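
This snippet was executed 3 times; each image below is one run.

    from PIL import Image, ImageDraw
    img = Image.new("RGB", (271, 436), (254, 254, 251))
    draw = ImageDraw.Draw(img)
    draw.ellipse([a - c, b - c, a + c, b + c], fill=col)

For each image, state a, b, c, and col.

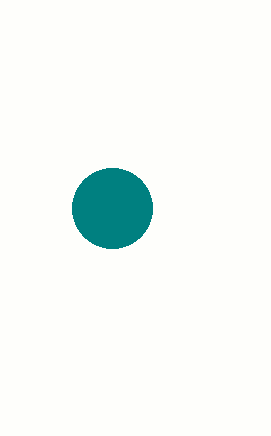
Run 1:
a = 112
b = 208
c = 40
col = 'teal'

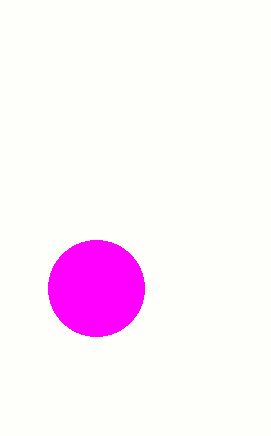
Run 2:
a = 96, b = 288, c = 48, col = 'magenta'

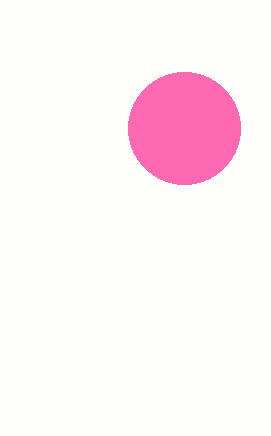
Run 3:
a = 184, b = 128, c = 56, col = 'hotpink'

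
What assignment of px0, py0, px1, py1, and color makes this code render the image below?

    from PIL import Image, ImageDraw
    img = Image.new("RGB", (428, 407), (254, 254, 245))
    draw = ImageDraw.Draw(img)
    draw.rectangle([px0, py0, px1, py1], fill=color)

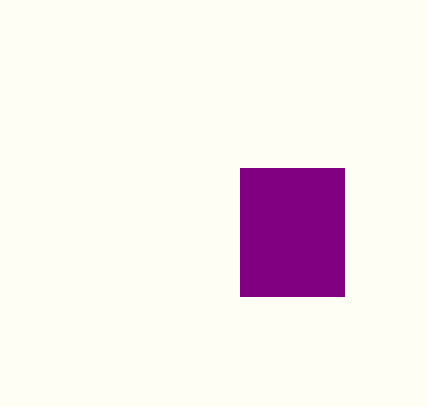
px0 = 240, py0 = 168, px1 = 344, py1 = 296, color = 'purple'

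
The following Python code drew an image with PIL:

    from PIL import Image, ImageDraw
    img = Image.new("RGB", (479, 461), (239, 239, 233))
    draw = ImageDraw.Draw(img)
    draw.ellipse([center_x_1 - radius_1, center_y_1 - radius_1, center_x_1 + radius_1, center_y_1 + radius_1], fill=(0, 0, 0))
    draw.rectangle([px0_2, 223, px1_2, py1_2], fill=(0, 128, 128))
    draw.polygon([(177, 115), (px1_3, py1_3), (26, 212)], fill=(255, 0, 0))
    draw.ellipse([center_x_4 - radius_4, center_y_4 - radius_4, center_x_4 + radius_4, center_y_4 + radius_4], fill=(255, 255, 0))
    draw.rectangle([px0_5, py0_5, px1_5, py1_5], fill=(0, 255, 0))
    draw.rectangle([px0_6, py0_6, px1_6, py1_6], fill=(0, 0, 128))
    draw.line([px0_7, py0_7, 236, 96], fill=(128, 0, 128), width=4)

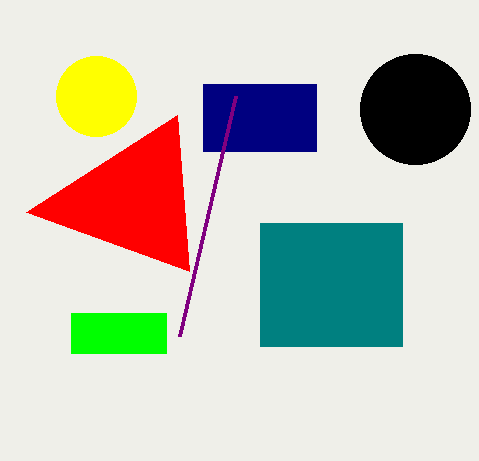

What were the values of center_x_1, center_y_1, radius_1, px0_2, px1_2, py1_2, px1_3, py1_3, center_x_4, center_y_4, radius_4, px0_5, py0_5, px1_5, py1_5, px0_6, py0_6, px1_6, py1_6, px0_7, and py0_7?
center_x_1 = 415
center_y_1 = 109
radius_1 = 55
px0_2 = 260
px1_2 = 402
py1_2 = 346
px1_3 = 189
py1_3 = 271
center_x_4 = 96
center_y_4 = 96
radius_4 = 40
px0_5 = 71
py0_5 = 313
px1_5 = 166
py1_5 = 353
px0_6 = 203
py0_6 = 84
px1_6 = 316
py1_6 = 151
px0_7 = 180
py0_7 = 336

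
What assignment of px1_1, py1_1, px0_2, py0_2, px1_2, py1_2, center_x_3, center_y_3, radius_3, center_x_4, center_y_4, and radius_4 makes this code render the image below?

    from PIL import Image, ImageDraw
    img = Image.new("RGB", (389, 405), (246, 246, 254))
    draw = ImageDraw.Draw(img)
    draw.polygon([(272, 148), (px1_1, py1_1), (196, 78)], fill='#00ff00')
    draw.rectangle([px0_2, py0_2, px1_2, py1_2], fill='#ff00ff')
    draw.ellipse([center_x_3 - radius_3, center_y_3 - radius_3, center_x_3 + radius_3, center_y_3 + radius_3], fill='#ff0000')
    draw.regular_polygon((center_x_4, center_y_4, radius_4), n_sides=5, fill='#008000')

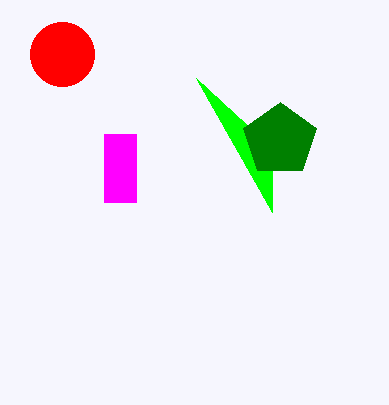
px1_1 = 272, py1_1 = 212, px0_2 = 104, py0_2 = 134, px1_2 = 136, py1_2 = 202, center_x_3 = 62, center_y_3 = 54, radius_3 = 32, center_x_4 = 280, center_y_4 = 140, radius_4 = 38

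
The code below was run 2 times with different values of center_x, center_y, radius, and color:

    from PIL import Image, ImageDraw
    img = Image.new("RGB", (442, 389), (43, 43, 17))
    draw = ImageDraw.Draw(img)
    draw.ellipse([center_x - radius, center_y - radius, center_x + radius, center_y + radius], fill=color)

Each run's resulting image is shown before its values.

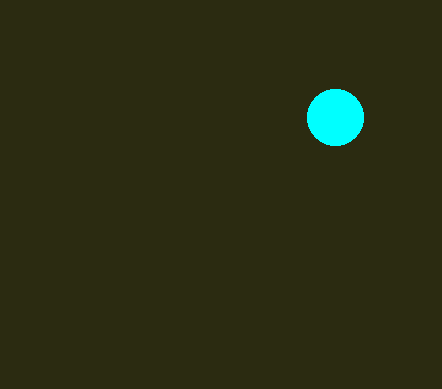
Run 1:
center_x = 335
center_y = 117
radius = 28
color = 'cyan'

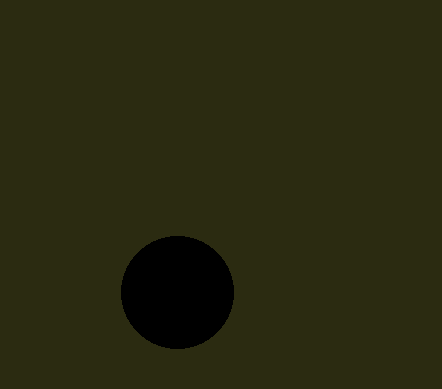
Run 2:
center_x = 177; center_y = 292; radius = 56; color = 'black'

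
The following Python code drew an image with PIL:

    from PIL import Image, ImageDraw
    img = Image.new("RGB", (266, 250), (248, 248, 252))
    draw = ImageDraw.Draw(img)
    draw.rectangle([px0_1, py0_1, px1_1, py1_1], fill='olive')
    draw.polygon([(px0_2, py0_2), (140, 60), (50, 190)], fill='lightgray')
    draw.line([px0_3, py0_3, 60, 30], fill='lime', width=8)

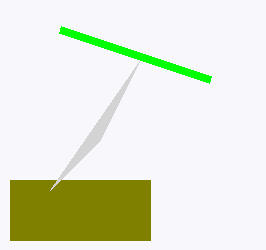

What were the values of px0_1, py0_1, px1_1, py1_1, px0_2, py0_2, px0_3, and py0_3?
px0_1 = 10, py0_1 = 180, px1_1 = 150, py1_1 = 240, px0_2 = 100, py0_2 = 140, px0_3 = 210, py0_3 = 80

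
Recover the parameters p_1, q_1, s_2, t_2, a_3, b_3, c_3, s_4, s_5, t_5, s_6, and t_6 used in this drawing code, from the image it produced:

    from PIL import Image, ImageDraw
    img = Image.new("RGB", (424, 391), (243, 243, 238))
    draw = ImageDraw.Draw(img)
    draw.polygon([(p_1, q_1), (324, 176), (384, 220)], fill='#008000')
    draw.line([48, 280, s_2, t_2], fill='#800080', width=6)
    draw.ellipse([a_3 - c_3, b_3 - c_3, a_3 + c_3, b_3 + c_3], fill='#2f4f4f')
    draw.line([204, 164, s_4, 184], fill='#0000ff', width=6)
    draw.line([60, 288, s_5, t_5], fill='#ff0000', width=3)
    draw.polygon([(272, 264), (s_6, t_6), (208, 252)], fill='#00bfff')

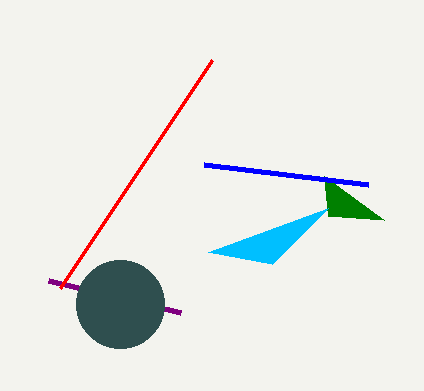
p_1 = 328; q_1 = 216; s_2 = 180; t_2 = 312; a_3 = 120; b_3 = 304; c_3 = 44; s_4 = 368; s_5 = 212; t_5 = 60; s_6 = 328; t_6 = 208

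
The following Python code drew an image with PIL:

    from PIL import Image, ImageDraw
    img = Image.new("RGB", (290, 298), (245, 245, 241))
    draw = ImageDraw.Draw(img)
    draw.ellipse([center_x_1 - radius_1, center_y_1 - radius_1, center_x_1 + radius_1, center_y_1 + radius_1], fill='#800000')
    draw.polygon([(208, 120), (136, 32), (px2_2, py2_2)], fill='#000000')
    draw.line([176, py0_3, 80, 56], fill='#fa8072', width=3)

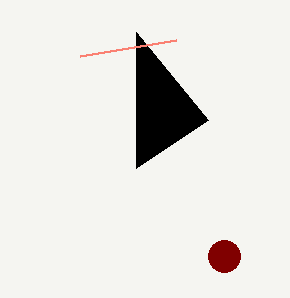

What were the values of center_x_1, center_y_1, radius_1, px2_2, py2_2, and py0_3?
center_x_1 = 224
center_y_1 = 256
radius_1 = 16
px2_2 = 136
py2_2 = 168
py0_3 = 40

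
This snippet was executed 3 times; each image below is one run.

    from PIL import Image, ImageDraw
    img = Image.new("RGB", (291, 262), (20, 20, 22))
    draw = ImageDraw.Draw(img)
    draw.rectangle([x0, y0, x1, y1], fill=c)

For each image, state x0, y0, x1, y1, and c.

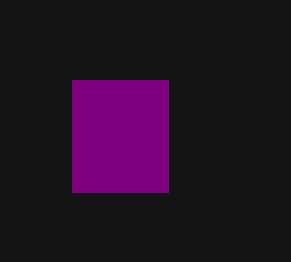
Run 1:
x0 = 72
y0 = 80
x1 = 168
y1 = 192
c = 'purple'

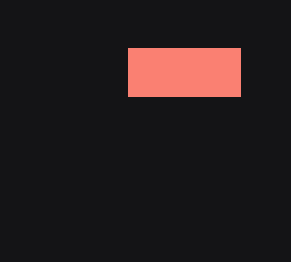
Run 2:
x0 = 128; y0 = 48; x1 = 240; y1 = 96; c = 'salmon'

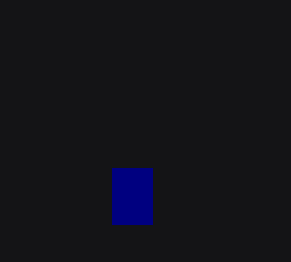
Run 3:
x0 = 112, y0 = 168, x1 = 152, y1 = 224, c = 'navy'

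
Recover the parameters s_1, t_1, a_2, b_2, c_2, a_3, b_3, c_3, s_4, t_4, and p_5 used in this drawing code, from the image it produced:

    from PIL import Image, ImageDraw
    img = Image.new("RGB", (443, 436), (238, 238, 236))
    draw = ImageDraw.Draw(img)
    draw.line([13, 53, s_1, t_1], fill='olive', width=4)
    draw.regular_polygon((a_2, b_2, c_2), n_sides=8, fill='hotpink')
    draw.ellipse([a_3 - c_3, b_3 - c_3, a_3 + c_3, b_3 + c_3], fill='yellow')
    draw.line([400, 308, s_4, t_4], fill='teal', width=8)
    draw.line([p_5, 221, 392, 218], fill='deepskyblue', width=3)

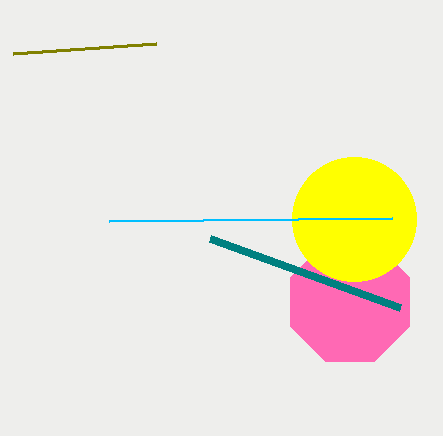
s_1 = 156; t_1 = 43; a_2 = 350; b_2 = 302; c_2 = 64; a_3 = 354; b_3 = 219; c_3 = 62; s_4 = 210; t_4 = 239; p_5 = 109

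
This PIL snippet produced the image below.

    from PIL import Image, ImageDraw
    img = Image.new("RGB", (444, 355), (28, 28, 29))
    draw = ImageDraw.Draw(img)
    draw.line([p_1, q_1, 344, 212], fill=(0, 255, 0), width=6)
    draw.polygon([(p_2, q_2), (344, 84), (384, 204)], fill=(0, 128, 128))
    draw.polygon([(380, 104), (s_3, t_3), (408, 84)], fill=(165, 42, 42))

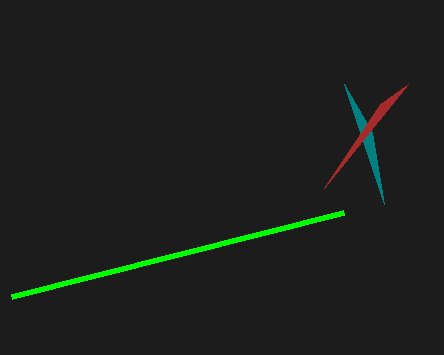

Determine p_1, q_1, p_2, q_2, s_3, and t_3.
p_1 = 12, q_1 = 296, p_2 = 372, q_2 = 132, s_3 = 324, t_3 = 188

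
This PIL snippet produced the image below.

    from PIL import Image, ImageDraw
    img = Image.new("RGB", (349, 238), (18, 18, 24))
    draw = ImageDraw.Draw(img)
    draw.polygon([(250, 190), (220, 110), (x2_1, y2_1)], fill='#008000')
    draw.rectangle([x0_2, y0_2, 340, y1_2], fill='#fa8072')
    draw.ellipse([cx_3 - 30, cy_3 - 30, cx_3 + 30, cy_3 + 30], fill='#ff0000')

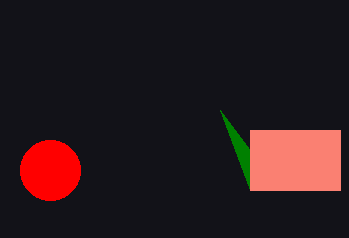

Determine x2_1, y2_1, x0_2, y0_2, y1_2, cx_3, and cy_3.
x2_1 = 250, y2_1 = 150, x0_2 = 250, y0_2 = 130, y1_2 = 190, cx_3 = 50, cy_3 = 170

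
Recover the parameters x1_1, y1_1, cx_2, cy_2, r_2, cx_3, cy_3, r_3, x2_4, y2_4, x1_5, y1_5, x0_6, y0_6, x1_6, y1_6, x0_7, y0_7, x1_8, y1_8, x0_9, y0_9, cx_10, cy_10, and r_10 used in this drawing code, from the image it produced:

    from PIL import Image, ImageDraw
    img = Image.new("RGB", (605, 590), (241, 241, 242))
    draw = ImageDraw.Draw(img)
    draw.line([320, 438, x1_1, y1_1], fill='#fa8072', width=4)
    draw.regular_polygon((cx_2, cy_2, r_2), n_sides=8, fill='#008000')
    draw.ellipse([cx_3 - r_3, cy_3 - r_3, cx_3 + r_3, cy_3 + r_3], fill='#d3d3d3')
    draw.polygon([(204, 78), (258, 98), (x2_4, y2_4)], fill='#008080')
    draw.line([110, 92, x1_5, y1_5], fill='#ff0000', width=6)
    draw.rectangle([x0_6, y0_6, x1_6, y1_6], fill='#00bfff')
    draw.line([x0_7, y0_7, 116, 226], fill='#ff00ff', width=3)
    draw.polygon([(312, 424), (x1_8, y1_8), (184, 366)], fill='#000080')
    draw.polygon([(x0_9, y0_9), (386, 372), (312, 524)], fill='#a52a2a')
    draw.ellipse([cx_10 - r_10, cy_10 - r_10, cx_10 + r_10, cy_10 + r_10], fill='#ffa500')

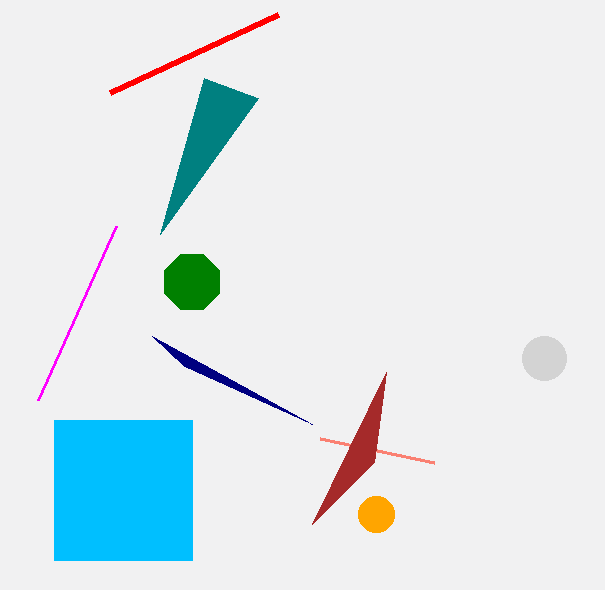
x1_1 = 434, y1_1 = 462, cx_2 = 192, cy_2 = 282, r_2 = 30, cx_3 = 544, cy_3 = 358, r_3 = 22, x2_4 = 160, y2_4 = 234, x1_5 = 278, y1_5 = 14, x0_6 = 54, y0_6 = 420, x1_6 = 192, y1_6 = 560, x0_7 = 38, y0_7 = 400, x1_8 = 152, y1_8 = 336, x0_9 = 374, y0_9 = 462, cx_10 = 376, cy_10 = 514, r_10 = 18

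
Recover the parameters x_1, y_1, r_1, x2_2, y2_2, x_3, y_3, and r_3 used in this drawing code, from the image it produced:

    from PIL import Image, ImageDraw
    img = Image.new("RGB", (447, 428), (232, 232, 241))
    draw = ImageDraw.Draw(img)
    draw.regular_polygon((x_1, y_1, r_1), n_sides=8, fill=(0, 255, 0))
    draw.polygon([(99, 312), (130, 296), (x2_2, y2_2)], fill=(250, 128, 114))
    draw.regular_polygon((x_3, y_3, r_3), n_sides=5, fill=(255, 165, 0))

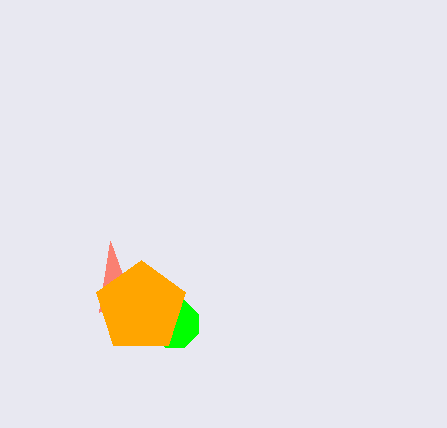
x_1 = 175; y_1 = 324; r_1 = 25; x2_2 = 110; y2_2 = 241; x_3 = 141; y_3 = 307; r_3 = 47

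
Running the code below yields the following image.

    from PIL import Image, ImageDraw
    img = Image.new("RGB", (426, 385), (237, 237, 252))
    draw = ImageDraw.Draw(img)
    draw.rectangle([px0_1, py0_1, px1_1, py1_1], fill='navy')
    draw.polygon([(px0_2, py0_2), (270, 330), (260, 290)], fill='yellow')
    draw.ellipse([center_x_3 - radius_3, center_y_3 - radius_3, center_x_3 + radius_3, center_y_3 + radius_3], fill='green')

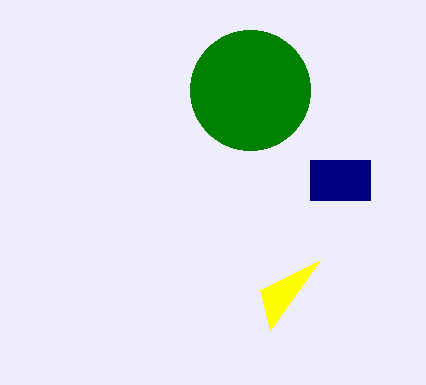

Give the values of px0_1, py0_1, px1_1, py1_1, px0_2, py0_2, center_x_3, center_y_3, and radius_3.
px0_1 = 310, py0_1 = 160, px1_1 = 370, py1_1 = 200, px0_2 = 320, py0_2 = 260, center_x_3 = 250, center_y_3 = 90, radius_3 = 60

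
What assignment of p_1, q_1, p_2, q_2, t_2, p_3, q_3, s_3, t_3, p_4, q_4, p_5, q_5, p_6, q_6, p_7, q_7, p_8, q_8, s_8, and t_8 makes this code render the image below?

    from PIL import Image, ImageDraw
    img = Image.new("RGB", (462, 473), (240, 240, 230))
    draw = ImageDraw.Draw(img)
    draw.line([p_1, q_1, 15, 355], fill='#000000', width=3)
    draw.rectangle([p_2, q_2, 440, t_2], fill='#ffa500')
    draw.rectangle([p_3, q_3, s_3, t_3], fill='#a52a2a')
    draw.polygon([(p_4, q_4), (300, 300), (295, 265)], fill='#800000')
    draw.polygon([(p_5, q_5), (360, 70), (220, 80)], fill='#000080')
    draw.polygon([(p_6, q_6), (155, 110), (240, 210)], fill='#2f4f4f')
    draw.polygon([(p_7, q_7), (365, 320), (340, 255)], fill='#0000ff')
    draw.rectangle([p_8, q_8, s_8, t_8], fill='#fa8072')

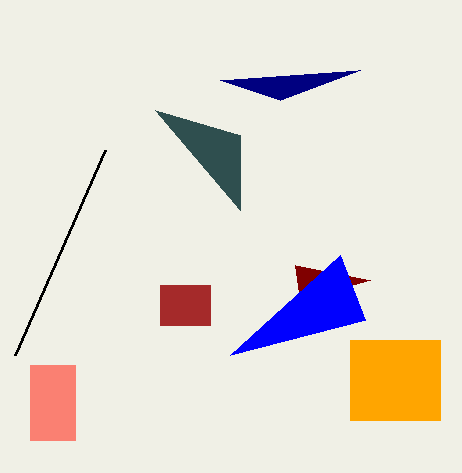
p_1 = 105
q_1 = 150
p_2 = 350
q_2 = 340
t_2 = 420
p_3 = 160
q_3 = 285
s_3 = 210
t_3 = 325
p_4 = 370
q_4 = 280
p_5 = 280
q_5 = 100
p_6 = 240
q_6 = 135
p_7 = 230
q_7 = 355
p_8 = 30
q_8 = 365
s_8 = 75
t_8 = 440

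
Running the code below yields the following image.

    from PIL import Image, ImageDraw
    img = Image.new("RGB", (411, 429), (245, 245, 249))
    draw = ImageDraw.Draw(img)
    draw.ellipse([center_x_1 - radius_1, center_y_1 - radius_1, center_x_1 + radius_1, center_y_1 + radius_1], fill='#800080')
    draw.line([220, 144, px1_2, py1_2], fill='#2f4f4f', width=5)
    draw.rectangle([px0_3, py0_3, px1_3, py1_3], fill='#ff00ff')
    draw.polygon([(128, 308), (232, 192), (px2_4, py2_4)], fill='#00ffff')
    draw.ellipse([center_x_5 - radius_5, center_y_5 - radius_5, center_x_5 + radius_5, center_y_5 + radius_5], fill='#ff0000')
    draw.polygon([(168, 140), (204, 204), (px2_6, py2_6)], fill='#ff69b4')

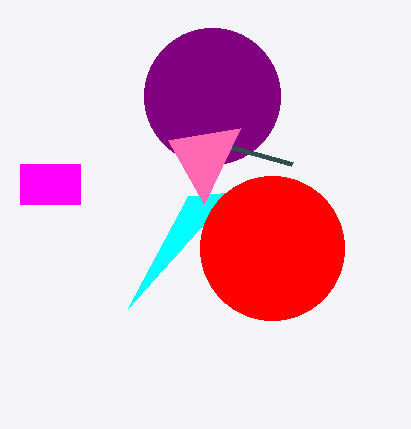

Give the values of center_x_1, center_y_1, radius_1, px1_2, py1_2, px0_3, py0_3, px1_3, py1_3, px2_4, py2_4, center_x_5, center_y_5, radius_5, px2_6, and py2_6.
center_x_1 = 212, center_y_1 = 96, radius_1 = 68, px1_2 = 292, py1_2 = 164, px0_3 = 20, py0_3 = 164, px1_3 = 80, py1_3 = 204, px2_4 = 188, py2_4 = 196, center_x_5 = 272, center_y_5 = 248, radius_5 = 72, px2_6 = 240, py2_6 = 128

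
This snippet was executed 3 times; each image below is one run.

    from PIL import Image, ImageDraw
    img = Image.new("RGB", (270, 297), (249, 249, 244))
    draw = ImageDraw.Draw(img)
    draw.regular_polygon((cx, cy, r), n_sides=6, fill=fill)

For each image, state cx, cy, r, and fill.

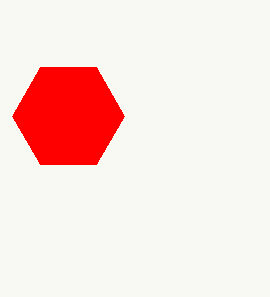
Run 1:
cx = 68
cy = 116
r = 56
fill = 'red'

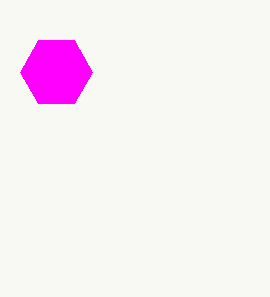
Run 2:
cx = 56
cy = 72
r = 36
fill = 'magenta'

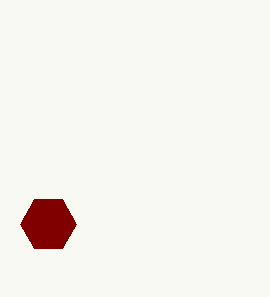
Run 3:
cx = 48
cy = 224
r = 28
fill = 'maroon'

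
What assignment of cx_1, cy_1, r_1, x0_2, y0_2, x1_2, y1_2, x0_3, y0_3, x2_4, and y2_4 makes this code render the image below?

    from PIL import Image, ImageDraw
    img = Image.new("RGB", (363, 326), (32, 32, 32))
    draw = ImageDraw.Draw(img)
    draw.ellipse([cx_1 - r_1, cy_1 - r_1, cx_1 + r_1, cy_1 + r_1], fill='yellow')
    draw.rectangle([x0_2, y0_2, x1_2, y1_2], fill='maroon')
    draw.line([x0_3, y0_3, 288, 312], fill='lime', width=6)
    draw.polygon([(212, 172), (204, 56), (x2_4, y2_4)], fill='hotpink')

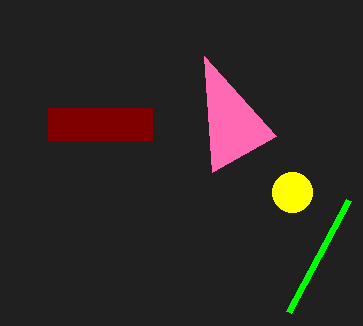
cx_1 = 292
cy_1 = 192
r_1 = 20
x0_2 = 48
y0_2 = 108
x1_2 = 152
y1_2 = 140
x0_3 = 348
y0_3 = 200
x2_4 = 276
y2_4 = 136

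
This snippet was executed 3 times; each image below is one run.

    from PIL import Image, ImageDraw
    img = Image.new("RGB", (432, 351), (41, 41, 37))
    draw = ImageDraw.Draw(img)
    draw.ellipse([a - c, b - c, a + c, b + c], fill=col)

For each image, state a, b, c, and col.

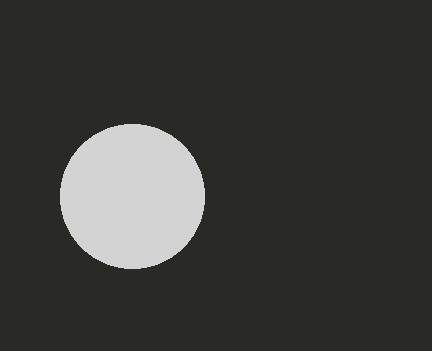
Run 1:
a = 132; b = 196; c = 72; col = 'lightgray'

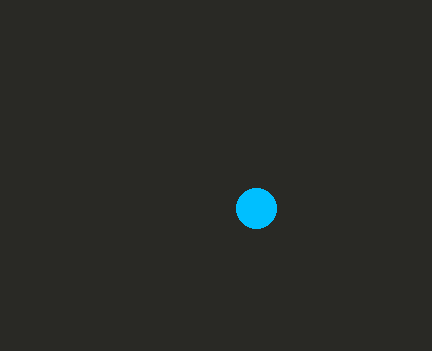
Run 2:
a = 256, b = 208, c = 20, col = 'deepskyblue'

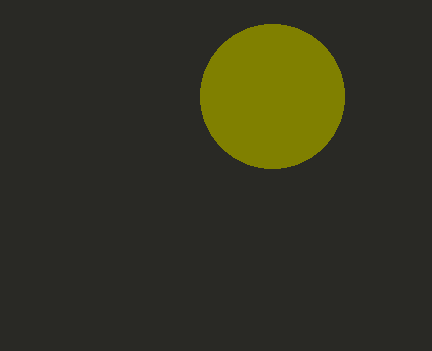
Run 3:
a = 272, b = 96, c = 72, col = 'olive'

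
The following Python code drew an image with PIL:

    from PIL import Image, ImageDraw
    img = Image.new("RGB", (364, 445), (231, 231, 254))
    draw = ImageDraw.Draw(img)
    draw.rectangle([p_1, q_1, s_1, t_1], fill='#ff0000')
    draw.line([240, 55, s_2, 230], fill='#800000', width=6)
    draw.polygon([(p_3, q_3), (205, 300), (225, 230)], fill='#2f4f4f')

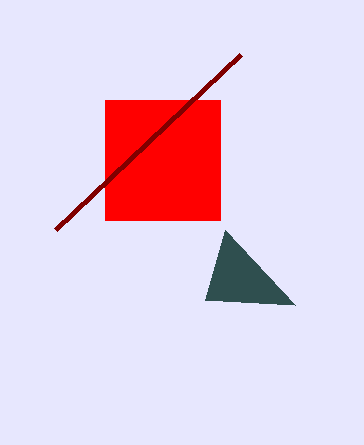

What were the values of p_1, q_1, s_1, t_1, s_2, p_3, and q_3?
p_1 = 105; q_1 = 100; s_1 = 220; t_1 = 220; s_2 = 55; p_3 = 295; q_3 = 305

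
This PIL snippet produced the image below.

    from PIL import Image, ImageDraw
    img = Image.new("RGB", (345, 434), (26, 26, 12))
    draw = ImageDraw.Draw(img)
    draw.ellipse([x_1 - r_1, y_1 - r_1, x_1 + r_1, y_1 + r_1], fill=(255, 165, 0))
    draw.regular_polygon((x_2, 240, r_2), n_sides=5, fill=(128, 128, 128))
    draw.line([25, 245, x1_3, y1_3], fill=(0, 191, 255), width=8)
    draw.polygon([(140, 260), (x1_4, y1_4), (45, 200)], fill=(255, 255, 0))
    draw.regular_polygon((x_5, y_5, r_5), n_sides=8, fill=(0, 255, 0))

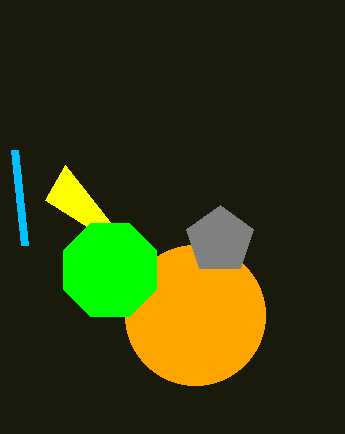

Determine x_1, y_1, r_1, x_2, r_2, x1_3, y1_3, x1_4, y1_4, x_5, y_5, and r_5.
x_1 = 195, y_1 = 315, r_1 = 70, x_2 = 220, r_2 = 35, x1_3 = 15, y1_3 = 150, x1_4 = 65, y1_4 = 165, x_5 = 110, y_5 = 270, r_5 = 50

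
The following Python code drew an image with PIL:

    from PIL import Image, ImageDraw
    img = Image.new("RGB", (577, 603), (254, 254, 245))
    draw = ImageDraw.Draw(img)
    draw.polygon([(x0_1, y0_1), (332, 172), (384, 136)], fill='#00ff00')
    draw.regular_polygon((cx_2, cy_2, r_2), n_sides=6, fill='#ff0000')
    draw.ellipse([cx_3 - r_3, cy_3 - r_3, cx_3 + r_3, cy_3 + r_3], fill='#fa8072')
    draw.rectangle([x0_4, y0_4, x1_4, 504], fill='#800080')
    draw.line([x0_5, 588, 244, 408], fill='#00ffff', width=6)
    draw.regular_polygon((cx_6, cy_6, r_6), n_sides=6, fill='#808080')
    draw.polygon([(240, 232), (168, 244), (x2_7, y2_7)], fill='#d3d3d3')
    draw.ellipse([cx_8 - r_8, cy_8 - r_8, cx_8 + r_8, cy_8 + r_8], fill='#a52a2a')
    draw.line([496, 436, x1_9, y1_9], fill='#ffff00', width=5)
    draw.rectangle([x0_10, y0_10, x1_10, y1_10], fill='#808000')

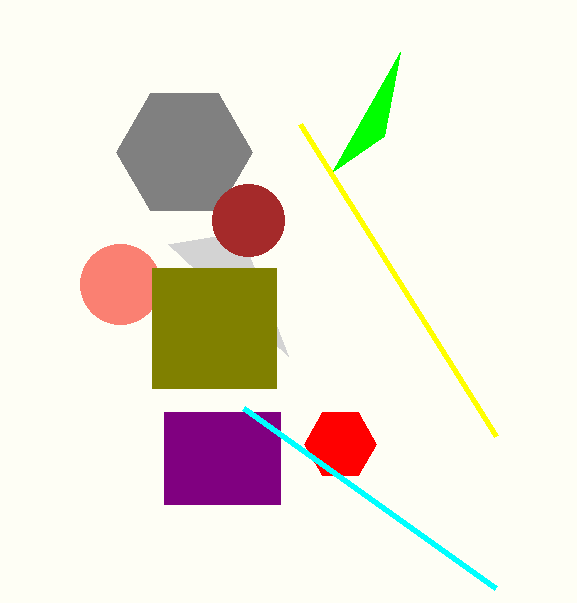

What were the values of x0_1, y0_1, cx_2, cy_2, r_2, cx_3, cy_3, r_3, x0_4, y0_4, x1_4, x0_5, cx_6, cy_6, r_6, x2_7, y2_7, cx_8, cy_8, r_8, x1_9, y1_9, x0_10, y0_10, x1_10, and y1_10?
x0_1 = 400; y0_1 = 52; cx_2 = 340; cy_2 = 444; r_2 = 36; cx_3 = 120; cy_3 = 284; r_3 = 40; x0_4 = 164; y0_4 = 412; x1_4 = 280; x0_5 = 496; cx_6 = 184; cy_6 = 152; r_6 = 68; x2_7 = 288; y2_7 = 356; cx_8 = 248; cy_8 = 220; r_8 = 36; x1_9 = 300; y1_9 = 124; x0_10 = 152; y0_10 = 268; x1_10 = 276; y1_10 = 388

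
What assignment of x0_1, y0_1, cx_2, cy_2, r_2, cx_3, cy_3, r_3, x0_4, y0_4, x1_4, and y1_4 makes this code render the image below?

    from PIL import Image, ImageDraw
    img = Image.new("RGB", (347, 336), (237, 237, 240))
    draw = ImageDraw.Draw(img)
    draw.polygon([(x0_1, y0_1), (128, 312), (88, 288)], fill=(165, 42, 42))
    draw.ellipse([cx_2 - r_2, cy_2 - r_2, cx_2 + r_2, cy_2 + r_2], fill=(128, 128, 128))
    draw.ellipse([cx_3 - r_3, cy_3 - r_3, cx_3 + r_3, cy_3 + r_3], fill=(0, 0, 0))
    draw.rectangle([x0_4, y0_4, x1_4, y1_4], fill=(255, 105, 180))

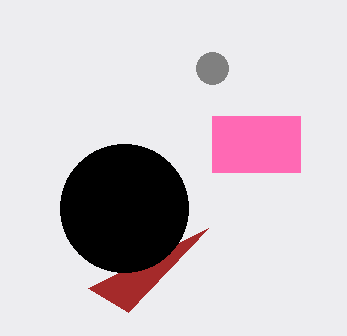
x0_1 = 208, y0_1 = 228, cx_2 = 212, cy_2 = 68, r_2 = 16, cx_3 = 124, cy_3 = 208, r_3 = 64, x0_4 = 212, y0_4 = 116, x1_4 = 300, y1_4 = 172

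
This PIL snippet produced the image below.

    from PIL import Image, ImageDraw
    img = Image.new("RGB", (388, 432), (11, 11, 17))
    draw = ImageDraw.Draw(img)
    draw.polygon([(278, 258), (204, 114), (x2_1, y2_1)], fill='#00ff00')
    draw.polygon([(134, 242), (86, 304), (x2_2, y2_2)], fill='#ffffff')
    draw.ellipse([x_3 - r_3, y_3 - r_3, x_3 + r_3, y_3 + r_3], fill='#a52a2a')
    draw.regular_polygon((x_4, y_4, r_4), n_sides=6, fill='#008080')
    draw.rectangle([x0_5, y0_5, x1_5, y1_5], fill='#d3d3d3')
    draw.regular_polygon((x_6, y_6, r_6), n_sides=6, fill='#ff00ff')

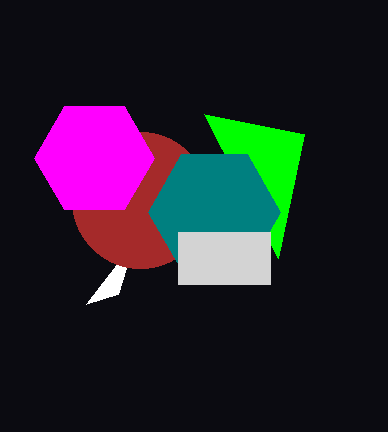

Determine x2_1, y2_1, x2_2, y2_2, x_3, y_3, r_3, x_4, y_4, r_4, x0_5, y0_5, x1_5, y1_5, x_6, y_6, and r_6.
x2_1 = 304
y2_1 = 134
x2_2 = 118
y2_2 = 294
x_3 = 140
y_3 = 200
r_3 = 68
x_4 = 214
y_4 = 212
r_4 = 66
x0_5 = 178
y0_5 = 232
x1_5 = 270
y1_5 = 284
x_6 = 94
y_6 = 158
r_6 = 60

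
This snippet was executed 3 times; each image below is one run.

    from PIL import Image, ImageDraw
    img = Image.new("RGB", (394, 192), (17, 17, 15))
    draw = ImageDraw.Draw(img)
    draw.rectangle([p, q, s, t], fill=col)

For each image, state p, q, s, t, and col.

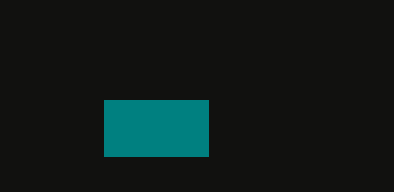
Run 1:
p = 104, q = 100, s = 208, t = 156, col = 'teal'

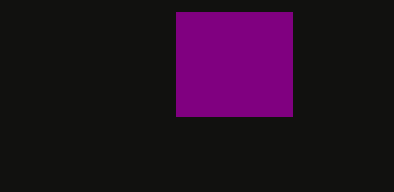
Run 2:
p = 176, q = 12, s = 292, t = 116, col = 'purple'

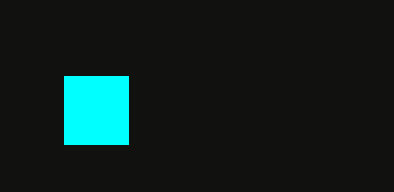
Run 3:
p = 64, q = 76, s = 128, t = 144, col = 'cyan'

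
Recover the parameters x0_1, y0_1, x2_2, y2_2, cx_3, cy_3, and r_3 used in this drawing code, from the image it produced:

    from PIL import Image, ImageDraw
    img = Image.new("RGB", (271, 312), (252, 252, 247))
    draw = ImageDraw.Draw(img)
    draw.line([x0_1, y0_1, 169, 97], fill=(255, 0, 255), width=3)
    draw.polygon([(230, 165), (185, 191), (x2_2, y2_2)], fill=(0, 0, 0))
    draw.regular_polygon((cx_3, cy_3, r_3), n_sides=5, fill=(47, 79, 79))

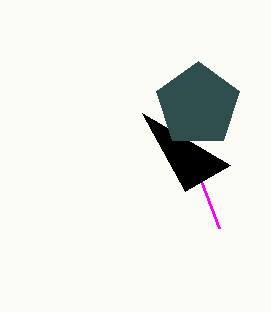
x0_1 = 219, y0_1 = 228, x2_2 = 142, y2_2 = 113, cx_3 = 198, cy_3 = 105, r_3 = 44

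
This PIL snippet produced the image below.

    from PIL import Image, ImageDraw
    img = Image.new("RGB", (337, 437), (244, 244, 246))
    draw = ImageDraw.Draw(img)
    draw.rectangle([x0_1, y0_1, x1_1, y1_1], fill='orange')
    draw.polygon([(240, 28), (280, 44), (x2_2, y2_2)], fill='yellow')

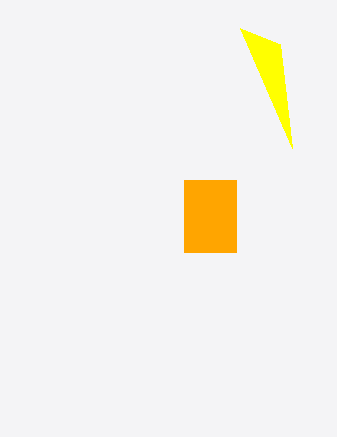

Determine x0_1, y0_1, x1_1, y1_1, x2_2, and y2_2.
x0_1 = 184; y0_1 = 180; x1_1 = 236; y1_1 = 252; x2_2 = 292; y2_2 = 148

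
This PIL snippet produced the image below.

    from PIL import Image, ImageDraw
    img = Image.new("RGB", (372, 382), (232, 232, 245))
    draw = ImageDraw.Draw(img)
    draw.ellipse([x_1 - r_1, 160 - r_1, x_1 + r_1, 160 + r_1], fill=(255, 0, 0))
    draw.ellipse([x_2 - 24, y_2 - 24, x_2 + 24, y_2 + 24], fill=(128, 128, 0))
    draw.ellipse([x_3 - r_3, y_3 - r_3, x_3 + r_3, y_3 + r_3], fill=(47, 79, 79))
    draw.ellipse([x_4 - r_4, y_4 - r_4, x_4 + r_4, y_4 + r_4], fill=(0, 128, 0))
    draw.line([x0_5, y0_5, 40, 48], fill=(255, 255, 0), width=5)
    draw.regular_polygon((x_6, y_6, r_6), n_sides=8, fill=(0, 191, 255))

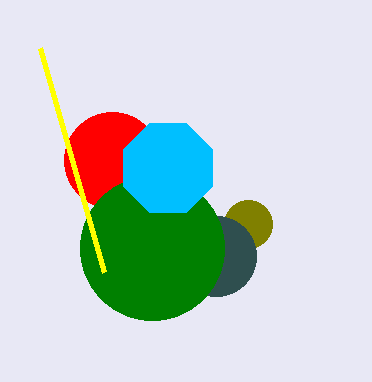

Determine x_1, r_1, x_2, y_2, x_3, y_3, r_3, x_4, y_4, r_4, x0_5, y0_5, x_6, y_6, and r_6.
x_1 = 112; r_1 = 48; x_2 = 248; y_2 = 224; x_3 = 216; y_3 = 256; r_3 = 40; x_4 = 152; y_4 = 248; r_4 = 72; x0_5 = 104; y0_5 = 272; x_6 = 168; y_6 = 168; r_6 = 48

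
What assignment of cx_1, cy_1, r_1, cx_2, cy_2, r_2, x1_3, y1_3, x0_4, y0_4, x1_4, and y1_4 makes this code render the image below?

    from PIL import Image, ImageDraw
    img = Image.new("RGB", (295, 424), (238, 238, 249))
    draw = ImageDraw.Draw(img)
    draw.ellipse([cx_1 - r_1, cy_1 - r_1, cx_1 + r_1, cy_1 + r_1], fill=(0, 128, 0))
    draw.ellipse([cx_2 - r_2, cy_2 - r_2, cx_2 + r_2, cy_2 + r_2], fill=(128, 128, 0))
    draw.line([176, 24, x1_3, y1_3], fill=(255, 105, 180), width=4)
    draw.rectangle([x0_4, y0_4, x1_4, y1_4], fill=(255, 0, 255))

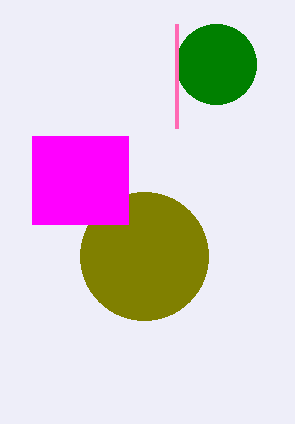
cx_1 = 216; cy_1 = 64; r_1 = 40; cx_2 = 144; cy_2 = 256; r_2 = 64; x1_3 = 176; y1_3 = 128; x0_4 = 32; y0_4 = 136; x1_4 = 128; y1_4 = 224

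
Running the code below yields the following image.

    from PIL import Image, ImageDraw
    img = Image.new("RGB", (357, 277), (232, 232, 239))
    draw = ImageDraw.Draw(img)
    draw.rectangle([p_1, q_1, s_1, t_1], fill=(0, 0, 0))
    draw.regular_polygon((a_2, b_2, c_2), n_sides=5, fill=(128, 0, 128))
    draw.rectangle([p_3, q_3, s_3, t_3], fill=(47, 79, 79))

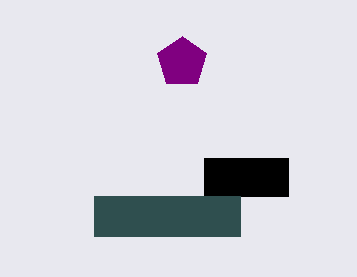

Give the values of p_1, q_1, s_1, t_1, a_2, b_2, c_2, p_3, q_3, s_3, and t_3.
p_1 = 204; q_1 = 158; s_1 = 288; t_1 = 196; a_2 = 182; b_2 = 62; c_2 = 26; p_3 = 94; q_3 = 196; s_3 = 240; t_3 = 236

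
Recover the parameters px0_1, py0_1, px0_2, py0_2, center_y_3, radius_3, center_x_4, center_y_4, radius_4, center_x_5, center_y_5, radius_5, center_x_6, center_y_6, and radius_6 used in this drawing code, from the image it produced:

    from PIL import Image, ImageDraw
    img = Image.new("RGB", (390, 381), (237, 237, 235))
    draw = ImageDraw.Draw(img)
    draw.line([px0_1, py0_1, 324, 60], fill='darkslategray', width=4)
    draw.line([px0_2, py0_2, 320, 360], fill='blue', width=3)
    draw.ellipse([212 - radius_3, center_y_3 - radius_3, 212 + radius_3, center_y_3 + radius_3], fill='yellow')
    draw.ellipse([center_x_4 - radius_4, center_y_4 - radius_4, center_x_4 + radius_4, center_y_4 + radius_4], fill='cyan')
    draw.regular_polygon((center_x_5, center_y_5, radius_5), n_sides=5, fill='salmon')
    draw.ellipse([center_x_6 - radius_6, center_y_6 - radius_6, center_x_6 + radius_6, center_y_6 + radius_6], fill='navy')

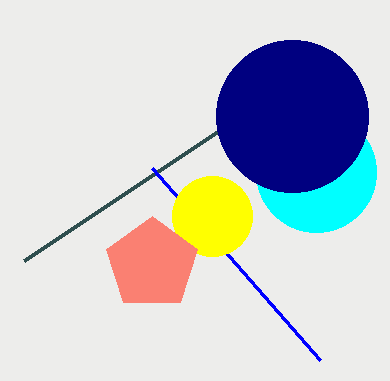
px0_1 = 24, py0_1 = 260, px0_2 = 152, py0_2 = 168, center_y_3 = 216, radius_3 = 40, center_x_4 = 316, center_y_4 = 172, radius_4 = 60, center_x_5 = 152, center_y_5 = 264, radius_5 = 48, center_x_6 = 292, center_y_6 = 116, radius_6 = 76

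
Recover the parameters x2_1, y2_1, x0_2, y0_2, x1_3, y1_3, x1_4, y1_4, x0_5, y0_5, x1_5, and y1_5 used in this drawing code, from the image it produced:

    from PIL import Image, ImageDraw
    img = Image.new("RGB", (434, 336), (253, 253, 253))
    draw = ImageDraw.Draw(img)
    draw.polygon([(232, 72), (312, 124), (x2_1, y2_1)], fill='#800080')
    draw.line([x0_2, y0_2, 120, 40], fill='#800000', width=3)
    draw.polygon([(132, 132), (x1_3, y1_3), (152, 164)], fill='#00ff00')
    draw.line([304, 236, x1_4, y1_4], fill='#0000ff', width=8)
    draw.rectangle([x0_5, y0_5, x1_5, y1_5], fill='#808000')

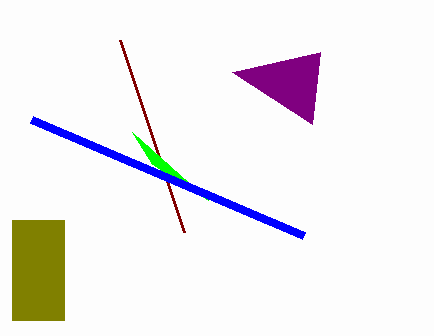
x2_1 = 320, y2_1 = 52, x0_2 = 184, y0_2 = 232, x1_3 = 208, y1_3 = 200, x1_4 = 32, y1_4 = 120, x0_5 = 12, y0_5 = 220, x1_5 = 64, y1_5 = 320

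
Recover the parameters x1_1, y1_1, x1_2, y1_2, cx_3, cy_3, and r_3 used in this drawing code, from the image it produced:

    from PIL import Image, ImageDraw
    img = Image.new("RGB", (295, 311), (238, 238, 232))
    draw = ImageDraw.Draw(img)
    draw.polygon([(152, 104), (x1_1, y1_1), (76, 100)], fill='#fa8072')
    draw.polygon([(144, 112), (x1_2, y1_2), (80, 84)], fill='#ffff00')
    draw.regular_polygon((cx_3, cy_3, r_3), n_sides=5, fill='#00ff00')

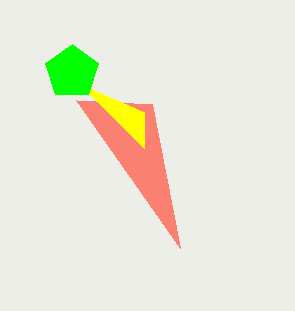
x1_1 = 180, y1_1 = 248, x1_2 = 144, y1_2 = 148, cx_3 = 72, cy_3 = 72, r_3 = 28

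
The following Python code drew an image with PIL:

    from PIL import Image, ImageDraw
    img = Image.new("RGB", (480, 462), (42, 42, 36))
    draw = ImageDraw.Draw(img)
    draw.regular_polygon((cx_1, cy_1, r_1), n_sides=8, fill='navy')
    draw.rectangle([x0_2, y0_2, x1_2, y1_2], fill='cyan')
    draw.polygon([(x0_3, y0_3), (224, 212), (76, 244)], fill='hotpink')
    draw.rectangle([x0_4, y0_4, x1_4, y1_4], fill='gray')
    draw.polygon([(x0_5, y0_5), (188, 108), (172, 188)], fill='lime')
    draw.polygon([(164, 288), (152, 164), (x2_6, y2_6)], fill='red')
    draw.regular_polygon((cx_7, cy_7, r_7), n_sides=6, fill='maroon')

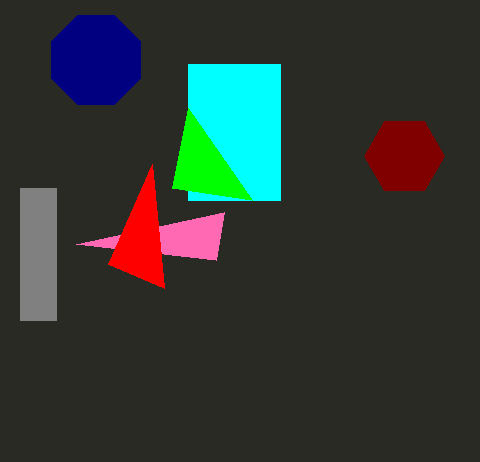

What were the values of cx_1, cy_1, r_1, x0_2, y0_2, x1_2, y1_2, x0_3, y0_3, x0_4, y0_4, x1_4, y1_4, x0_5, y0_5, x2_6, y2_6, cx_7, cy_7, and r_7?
cx_1 = 96
cy_1 = 60
r_1 = 48
x0_2 = 188
y0_2 = 64
x1_2 = 280
y1_2 = 200
x0_3 = 216
y0_3 = 260
x0_4 = 20
y0_4 = 188
x1_4 = 56
y1_4 = 320
x0_5 = 252
y0_5 = 200
x2_6 = 108
y2_6 = 264
cx_7 = 404
cy_7 = 156
r_7 = 40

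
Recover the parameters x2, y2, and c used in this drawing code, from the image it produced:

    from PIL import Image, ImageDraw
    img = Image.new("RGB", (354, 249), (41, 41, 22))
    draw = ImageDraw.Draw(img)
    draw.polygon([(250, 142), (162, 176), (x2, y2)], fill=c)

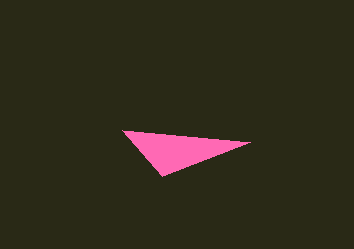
x2 = 122; y2 = 130; c = 'hotpink'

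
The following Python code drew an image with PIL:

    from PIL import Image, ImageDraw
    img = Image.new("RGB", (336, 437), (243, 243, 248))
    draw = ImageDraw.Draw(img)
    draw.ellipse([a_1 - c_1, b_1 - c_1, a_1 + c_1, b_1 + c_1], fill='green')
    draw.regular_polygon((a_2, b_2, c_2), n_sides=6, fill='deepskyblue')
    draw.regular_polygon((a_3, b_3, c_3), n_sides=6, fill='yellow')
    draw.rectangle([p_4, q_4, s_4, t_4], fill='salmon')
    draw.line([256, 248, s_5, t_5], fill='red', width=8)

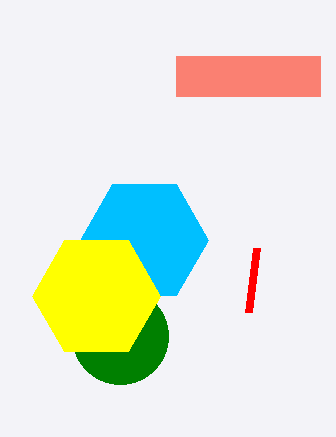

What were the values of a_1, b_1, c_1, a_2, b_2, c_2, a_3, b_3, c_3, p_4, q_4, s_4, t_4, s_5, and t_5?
a_1 = 120; b_1 = 336; c_1 = 48; a_2 = 144; b_2 = 240; c_2 = 64; a_3 = 96; b_3 = 296; c_3 = 64; p_4 = 176; q_4 = 56; s_4 = 320; t_4 = 96; s_5 = 248; t_5 = 312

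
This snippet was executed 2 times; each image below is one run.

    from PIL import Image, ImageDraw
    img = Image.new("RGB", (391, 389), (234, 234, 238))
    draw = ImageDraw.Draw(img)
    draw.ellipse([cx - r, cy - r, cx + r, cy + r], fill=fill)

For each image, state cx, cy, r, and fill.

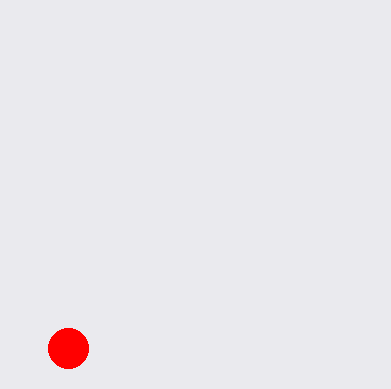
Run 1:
cx = 68; cy = 348; r = 20; fill = 'red'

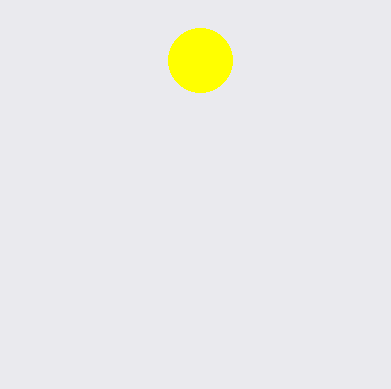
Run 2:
cx = 200
cy = 60
r = 32
fill = 'yellow'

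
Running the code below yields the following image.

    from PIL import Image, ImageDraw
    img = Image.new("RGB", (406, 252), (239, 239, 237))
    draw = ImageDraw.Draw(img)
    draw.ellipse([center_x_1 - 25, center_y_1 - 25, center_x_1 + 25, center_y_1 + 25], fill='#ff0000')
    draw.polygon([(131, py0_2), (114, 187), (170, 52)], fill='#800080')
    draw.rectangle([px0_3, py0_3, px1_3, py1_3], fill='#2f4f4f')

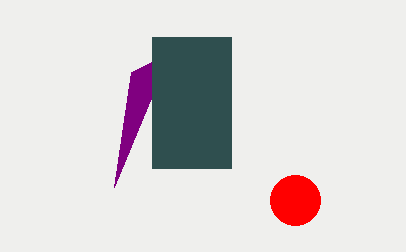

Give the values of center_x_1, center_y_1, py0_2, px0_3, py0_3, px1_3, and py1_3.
center_x_1 = 295, center_y_1 = 200, py0_2 = 72, px0_3 = 152, py0_3 = 37, px1_3 = 231, py1_3 = 168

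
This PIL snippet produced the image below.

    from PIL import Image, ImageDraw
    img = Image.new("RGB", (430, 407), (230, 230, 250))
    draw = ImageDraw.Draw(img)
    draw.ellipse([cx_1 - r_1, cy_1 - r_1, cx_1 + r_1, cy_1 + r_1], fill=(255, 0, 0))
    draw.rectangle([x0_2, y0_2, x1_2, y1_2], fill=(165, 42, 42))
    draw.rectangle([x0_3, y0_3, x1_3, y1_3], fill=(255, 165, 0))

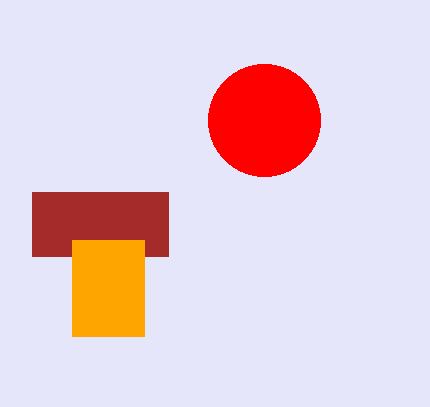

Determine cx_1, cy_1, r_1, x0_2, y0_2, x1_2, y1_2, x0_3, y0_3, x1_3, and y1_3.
cx_1 = 264
cy_1 = 120
r_1 = 56
x0_2 = 32
y0_2 = 192
x1_2 = 168
y1_2 = 256
x0_3 = 72
y0_3 = 240
x1_3 = 144
y1_3 = 336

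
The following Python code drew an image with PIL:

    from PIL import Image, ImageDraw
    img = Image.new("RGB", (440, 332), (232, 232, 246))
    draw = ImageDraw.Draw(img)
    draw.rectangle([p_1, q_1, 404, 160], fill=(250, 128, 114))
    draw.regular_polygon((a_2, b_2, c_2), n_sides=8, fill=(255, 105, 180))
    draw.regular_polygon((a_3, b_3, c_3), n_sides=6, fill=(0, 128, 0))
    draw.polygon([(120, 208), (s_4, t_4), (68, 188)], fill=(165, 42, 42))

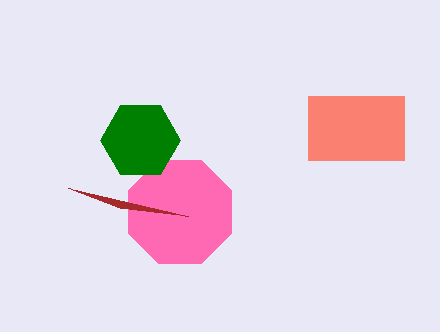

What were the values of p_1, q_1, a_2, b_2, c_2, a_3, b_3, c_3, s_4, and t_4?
p_1 = 308, q_1 = 96, a_2 = 180, b_2 = 212, c_2 = 56, a_3 = 140, b_3 = 140, c_3 = 40, s_4 = 188, t_4 = 216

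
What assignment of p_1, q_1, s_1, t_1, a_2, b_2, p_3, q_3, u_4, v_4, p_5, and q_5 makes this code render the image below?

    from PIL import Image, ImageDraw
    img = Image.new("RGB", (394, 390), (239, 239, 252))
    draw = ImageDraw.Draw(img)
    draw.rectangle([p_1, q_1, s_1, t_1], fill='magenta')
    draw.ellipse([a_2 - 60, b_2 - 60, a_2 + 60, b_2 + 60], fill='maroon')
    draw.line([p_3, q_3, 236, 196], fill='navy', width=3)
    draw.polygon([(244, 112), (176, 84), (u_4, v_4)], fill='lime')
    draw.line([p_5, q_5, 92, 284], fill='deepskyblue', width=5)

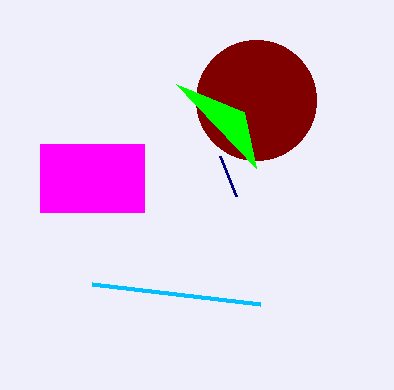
p_1 = 40, q_1 = 144, s_1 = 144, t_1 = 212, a_2 = 256, b_2 = 100, p_3 = 220, q_3 = 156, u_4 = 256, v_4 = 168, p_5 = 260, q_5 = 304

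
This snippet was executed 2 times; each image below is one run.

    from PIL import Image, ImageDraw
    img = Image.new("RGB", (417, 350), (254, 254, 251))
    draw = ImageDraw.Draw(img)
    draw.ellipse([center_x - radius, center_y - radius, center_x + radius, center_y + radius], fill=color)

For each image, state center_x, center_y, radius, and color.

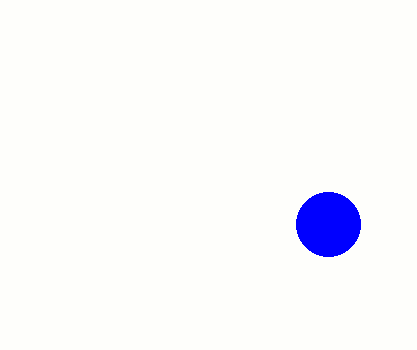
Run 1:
center_x = 328
center_y = 224
radius = 32
color = 'blue'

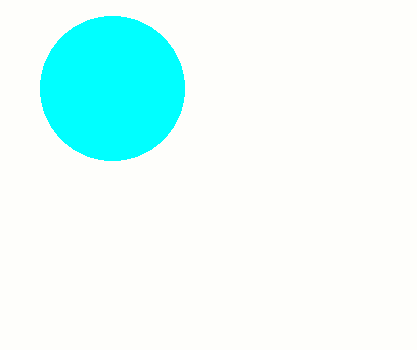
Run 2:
center_x = 112; center_y = 88; radius = 72; color = 'cyan'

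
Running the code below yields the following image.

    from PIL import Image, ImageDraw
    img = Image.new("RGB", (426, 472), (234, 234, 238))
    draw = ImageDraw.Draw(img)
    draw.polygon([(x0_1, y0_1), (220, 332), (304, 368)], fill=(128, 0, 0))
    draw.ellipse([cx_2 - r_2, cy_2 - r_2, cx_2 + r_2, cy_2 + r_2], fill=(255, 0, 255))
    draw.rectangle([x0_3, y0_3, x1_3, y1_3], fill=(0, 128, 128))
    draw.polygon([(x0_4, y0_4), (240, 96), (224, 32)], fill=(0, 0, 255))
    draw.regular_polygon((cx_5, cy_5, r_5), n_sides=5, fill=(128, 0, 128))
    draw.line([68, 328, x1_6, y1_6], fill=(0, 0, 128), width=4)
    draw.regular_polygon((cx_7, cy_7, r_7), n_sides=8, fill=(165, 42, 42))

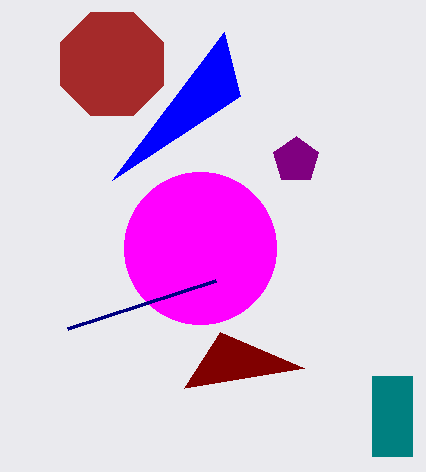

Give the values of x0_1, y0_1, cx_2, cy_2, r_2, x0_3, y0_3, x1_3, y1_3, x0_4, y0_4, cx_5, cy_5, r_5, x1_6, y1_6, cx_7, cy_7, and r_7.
x0_1 = 184
y0_1 = 388
cx_2 = 200
cy_2 = 248
r_2 = 76
x0_3 = 372
y0_3 = 376
x1_3 = 412
y1_3 = 456
x0_4 = 112
y0_4 = 180
cx_5 = 296
cy_5 = 160
r_5 = 24
x1_6 = 216
y1_6 = 280
cx_7 = 112
cy_7 = 64
r_7 = 56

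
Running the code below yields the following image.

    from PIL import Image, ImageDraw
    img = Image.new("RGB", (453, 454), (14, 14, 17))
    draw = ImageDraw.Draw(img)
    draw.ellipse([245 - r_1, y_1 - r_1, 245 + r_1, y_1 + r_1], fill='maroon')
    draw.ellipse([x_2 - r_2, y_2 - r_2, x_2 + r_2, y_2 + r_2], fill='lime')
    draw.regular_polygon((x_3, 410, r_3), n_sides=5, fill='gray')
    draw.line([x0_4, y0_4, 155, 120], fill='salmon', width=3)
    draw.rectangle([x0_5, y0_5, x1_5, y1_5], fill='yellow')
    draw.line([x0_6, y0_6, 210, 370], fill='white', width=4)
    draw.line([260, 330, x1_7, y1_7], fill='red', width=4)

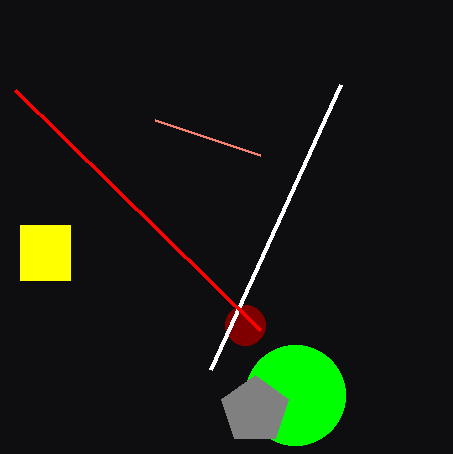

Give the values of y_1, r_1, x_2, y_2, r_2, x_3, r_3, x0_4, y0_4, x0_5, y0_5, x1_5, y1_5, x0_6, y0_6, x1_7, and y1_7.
y_1 = 325; r_1 = 20; x_2 = 295; y_2 = 395; r_2 = 50; x_3 = 255; r_3 = 35; x0_4 = 260; y0_4 = 155; x0_5 = 20; y0_5 = 225; x1_5 = 70; y1_5 = 280; x0_6 = 340; y0_6 = 85; x1_7 = 15; y1_7 = 90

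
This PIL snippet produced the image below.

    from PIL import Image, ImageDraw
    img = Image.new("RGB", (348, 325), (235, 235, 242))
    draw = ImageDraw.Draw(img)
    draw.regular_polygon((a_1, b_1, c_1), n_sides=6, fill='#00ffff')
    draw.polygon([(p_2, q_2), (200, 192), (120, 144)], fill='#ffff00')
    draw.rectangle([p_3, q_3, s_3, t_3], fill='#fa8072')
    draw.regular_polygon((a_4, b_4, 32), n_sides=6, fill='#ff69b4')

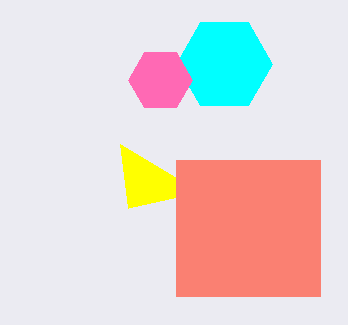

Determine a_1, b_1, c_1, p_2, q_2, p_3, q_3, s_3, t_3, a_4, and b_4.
a_1 = 224
b_1 = 64
c_1 = 48
p_2 = 128
q_2 = 208
p_3 = 176
q_3 = 160
s_3 = 320
t_3 = 296
a_4 = 160
b_4 = 80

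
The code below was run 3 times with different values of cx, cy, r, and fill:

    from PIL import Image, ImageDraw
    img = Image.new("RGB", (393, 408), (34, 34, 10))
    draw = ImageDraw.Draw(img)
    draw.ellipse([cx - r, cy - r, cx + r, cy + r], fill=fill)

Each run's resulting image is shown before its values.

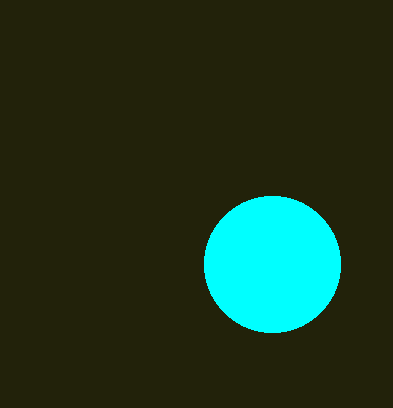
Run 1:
cx = 272; cy = 264; r = 68; fill = 'cyan'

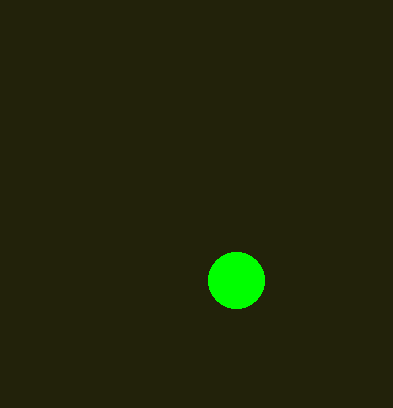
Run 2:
cx = 236, cy = 280, r = 28, fill = 'lime'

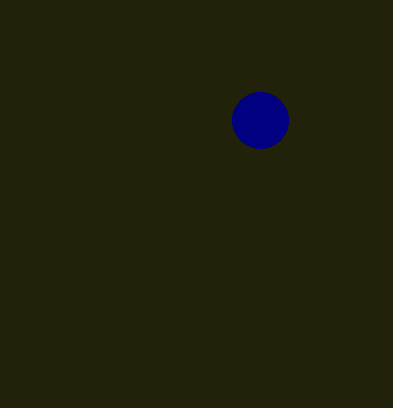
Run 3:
cx = 260
cy = 120
r = 28
fill = 'navy'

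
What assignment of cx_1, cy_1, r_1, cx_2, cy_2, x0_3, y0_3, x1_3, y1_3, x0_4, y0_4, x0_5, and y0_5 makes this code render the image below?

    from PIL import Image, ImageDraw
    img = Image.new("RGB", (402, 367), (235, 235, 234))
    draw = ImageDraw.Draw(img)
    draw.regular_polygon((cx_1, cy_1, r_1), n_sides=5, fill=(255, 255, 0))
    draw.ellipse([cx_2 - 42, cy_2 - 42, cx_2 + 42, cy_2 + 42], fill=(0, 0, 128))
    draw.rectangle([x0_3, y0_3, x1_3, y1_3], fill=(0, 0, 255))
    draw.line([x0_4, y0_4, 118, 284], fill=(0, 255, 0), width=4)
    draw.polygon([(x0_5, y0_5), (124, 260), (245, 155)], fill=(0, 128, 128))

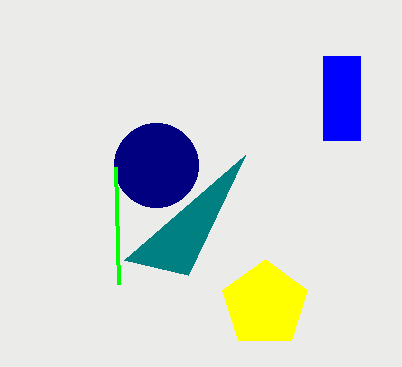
cx_1 = 265; cy_1 = 304; r_1 = 45; cx_2 = 156; cy_2 = 165; x0_3 = 323; y0_3 = 56; x1_3 = 360; y1_3 = 140; x0_4 = 115; y0_4 = 167; x0_5 = 188; y0_5 = 275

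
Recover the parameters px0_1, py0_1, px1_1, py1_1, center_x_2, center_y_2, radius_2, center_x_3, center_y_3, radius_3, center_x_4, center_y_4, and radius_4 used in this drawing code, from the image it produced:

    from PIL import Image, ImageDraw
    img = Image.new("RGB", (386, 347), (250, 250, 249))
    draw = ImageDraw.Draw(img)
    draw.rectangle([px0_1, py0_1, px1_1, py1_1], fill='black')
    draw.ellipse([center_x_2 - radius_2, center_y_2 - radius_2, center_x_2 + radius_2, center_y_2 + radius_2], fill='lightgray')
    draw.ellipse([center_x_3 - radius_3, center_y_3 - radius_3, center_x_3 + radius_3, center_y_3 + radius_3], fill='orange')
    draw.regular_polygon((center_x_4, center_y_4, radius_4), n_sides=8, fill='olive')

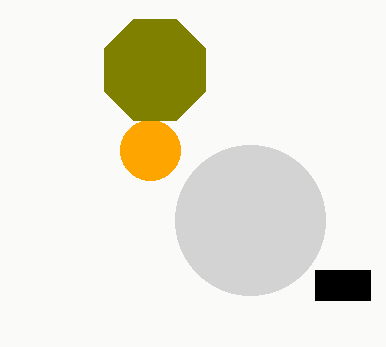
px0_1 = 315; py0_1 = 270; px1_1 = 370; py1_1 = 300; center_x_2 = 250; center_y_2 = 220; radius_2 = 75; center_x_3 = 150; center_y_3 = 150; radius_3 = 30; center_x_4 = 155; center_y_4 = 70; radius_4 = 55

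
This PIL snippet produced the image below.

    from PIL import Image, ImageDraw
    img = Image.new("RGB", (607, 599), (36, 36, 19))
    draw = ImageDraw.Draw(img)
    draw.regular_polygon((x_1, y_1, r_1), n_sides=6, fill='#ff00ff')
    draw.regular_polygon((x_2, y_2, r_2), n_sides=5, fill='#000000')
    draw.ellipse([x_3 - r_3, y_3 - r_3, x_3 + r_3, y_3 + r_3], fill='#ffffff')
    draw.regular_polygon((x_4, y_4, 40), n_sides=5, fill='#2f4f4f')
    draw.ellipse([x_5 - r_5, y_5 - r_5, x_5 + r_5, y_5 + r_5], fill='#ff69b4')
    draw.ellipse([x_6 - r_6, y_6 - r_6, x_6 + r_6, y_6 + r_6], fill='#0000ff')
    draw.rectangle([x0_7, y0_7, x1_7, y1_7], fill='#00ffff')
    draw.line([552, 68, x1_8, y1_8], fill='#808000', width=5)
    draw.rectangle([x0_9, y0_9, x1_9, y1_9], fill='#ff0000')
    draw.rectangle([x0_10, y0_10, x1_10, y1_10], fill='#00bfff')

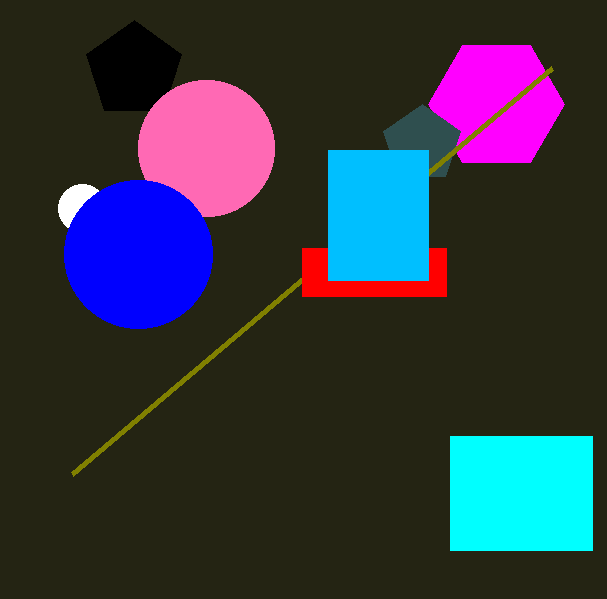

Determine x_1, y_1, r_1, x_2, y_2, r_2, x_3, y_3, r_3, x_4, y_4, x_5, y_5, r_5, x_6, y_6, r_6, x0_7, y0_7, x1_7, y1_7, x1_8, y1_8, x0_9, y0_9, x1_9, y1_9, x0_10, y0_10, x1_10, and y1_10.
x_1 = 496
y_1 = 104
r_1 = 68
x_2 = 134
y_2 = 70
r_2 = 50
x_3 = 82
y_3 = 208
r_3 = 24
x_4 = 422
y_4 = 144
x_5 = 206
y_5 = 148
r_5 = 68
x_6 = 138
y_6 = 254
r_6 = 74
x0_7 = 450
y0_7 = 436
x1_7 = 592
y1_7 = 550
x1_8 = 72
y1_8 = 474
x0_9 = 302
y0_9 = 248
x1_9 = 446
y1_9 = 296
x0_10 = 328
y0_10 = 150
x1_10 = 428
y1_10 = 280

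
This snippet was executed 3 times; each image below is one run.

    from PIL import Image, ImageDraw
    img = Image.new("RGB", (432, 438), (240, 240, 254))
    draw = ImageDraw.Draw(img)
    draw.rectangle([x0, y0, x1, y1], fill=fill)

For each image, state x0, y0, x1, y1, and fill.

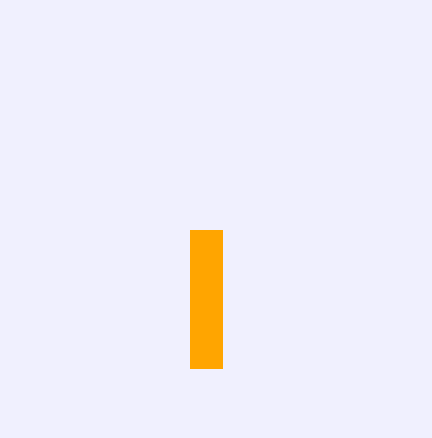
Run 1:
x0 = 190
y0 = 230
x1 = 222
y1 = 368
fill = 'orange'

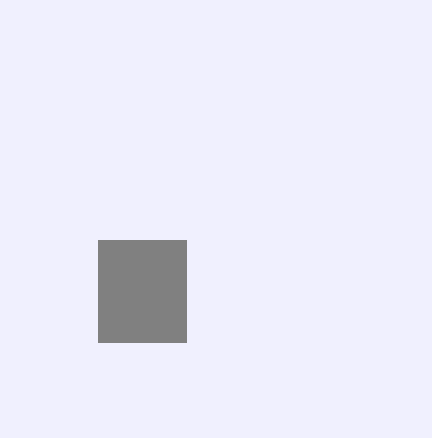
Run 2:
x0 = 98; y0 = 240; x1 = 186; y1 = 342; fill = 'gray'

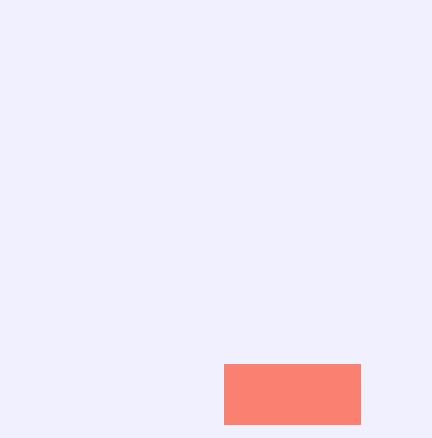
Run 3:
x0 = 224, y0 = 364, x1 = 360, y1 = 424, fill = 'salmon'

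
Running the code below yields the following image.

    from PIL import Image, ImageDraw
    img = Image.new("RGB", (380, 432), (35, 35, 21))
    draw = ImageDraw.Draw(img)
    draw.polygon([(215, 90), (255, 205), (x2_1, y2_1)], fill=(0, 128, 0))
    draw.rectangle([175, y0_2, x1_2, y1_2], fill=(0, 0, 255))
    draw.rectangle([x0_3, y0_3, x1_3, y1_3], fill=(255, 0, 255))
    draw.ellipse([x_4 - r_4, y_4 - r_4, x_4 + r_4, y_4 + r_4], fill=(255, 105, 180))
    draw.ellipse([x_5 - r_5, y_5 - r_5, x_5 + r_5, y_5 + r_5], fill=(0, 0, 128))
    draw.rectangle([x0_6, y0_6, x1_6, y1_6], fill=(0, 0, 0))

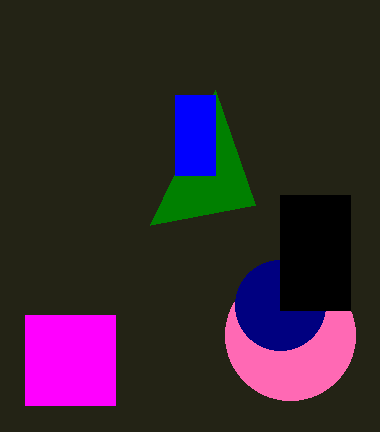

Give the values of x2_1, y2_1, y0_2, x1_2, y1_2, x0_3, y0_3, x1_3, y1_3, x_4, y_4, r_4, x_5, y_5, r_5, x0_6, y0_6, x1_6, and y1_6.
x2_1 = 150; y2_1 = 225; y0_2 = 95; x1_2 = 215; y1_2 = 175; x0_3 = 25; y0_3 = 315; x1_3 = 115; y1_3 = 405; x_4 = 290; y_4 = 335; r_4 = 65; x_5 = 280; y_5 = 305; r_5 = 45; x0_6 = 280; y0_6 = 195; x1_6 = 350; y1_6 = 310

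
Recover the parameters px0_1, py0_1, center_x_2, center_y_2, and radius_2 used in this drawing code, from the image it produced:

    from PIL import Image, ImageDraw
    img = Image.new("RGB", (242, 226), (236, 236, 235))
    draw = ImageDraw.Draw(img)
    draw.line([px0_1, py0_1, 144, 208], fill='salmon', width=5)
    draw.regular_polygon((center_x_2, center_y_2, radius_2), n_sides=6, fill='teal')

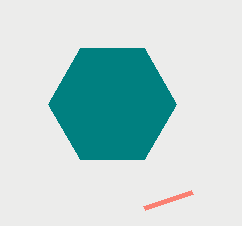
px0_1 = 192
py0_1 = 192
center_x_2 = 112
center_y_2 = 104
radius_2 = 64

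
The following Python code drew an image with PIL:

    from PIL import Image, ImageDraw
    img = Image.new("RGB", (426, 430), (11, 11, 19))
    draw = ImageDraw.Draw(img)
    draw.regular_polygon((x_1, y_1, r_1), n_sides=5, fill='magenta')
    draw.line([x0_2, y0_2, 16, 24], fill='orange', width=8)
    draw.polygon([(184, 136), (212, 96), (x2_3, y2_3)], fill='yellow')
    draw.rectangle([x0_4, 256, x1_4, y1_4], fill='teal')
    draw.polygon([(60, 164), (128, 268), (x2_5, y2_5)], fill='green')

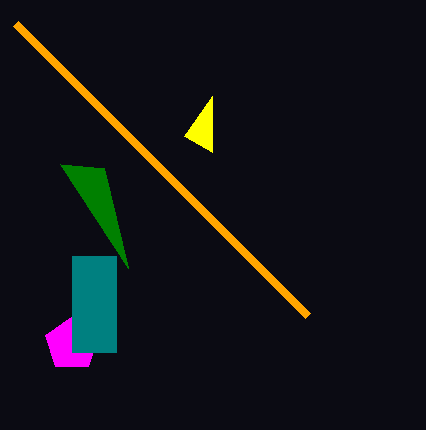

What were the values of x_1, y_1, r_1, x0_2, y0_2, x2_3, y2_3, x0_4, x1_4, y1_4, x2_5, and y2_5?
x_1 = 72; y_1 = 344; r_1 = 28; x0_2 = 308; y0_2 = 316; x2_3 = 212; y2_3 = 152; x0_4 = 72; x1_4 = 116; y1_4 = 352; x2_5 = 104; y2_5 = 168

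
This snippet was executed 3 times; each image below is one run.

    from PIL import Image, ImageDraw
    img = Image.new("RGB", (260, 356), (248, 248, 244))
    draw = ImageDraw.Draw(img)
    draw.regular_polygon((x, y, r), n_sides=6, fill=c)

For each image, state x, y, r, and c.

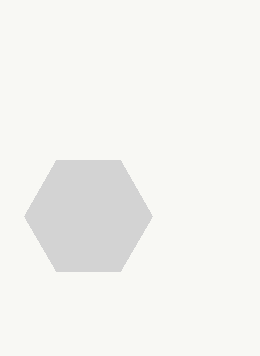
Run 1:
x = 88, y = 216, r = 64, c = 'lightgray'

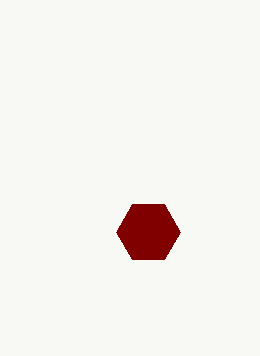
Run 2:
x = 148; y = 232; r = 32; c = 'maroon'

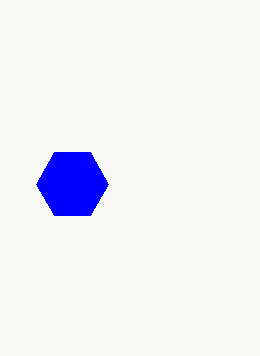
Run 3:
x = 72; y = 184; r = 36; c = 'blue'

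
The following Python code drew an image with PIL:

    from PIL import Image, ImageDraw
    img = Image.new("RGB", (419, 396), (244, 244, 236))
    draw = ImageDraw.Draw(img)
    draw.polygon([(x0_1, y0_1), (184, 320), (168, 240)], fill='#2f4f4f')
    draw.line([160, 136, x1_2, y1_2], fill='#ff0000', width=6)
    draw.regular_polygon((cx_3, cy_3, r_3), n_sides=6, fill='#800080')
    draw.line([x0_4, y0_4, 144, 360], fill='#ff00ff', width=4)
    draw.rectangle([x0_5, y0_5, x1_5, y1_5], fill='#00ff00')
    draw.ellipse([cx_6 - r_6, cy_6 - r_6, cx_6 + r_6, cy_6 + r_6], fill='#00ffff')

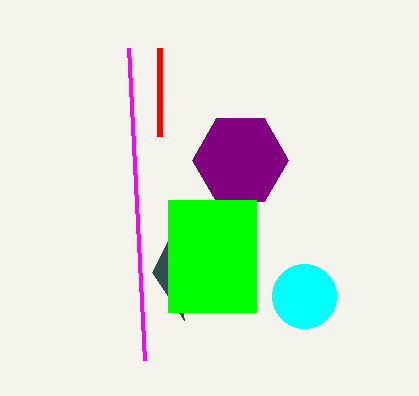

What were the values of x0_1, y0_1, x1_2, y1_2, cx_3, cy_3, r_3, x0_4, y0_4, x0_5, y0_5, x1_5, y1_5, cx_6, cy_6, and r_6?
x0_1 = 152, y0_1 = 272, x1_2 = 160, y1_2 = 48, cx_3 = 240, cy_3 = 160, r_3 = 48, x0_4 = 128, y0_4 = 48, x0_5 = 168, y0_5 = 200, x1_5 = 256, y1_5 = 312, cx_6 = 304, cy_6 = 296, r_6 = 32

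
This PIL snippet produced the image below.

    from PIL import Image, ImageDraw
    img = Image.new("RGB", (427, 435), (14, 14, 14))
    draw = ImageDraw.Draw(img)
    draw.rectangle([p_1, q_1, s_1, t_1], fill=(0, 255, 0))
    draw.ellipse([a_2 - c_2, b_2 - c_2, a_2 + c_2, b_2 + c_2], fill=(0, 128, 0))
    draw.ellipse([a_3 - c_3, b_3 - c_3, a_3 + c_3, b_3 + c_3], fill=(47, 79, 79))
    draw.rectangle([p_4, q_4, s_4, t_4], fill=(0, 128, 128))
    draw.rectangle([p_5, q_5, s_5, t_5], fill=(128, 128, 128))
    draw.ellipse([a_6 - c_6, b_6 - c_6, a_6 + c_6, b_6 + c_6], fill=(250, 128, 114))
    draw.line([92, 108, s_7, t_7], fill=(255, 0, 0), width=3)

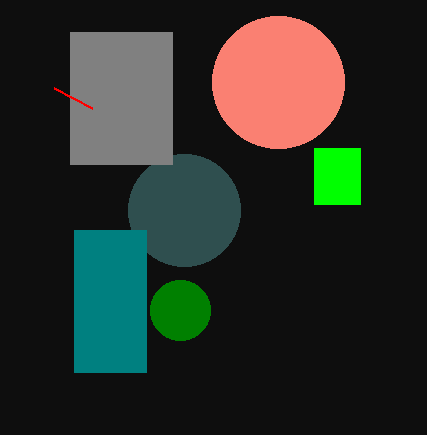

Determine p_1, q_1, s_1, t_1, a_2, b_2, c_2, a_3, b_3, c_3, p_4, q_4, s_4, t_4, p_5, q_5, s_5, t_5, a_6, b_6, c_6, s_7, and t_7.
p_1 = 314
q_1 = 148
s_1 = 360
t_1 = 204
a_2 = 180
b_2 = 310
c_2 = 30
a_3 = 184
b_3 = 210
c_3 = 56
p_4 = 74
q_4 = 230
s_4 = 146
t_4 = 372
p_5 = 70
q_5 = 32
s_5 = 172
t_5 = 164
a_6 = 278
b_6 = 82
c_6 = 66
s_7 = 54
t_7 = 88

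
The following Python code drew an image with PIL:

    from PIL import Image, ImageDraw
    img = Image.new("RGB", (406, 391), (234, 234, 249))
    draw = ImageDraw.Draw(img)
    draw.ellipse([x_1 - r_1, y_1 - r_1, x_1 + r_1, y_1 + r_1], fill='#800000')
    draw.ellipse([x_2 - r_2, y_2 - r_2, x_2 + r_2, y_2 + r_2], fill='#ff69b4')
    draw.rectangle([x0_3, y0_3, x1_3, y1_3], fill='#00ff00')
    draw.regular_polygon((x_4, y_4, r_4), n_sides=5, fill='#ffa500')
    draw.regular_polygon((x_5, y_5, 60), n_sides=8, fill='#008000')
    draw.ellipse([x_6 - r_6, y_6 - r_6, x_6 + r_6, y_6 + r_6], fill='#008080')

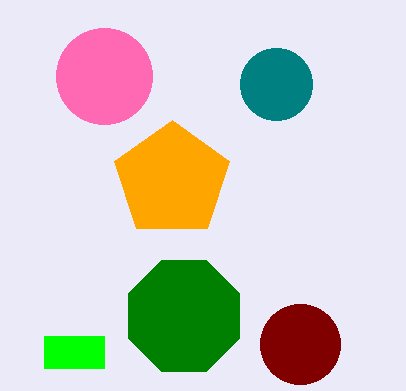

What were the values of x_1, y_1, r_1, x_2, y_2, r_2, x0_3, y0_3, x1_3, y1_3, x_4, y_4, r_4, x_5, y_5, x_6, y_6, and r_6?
x_1 = 300
y_1 = 344
r_1 = 40
x_2 = 104
y_2 = 76
r_2 = 48
x0_3 = 44
y0_3 = 336
x1_3 = 104
y1_3 = 368
x_4 = 172
y_4 = 180
r_4 = 60
x_5 = 184
y_5 = 316
x_6 = 276
y_6 = 84
r_6 = 36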